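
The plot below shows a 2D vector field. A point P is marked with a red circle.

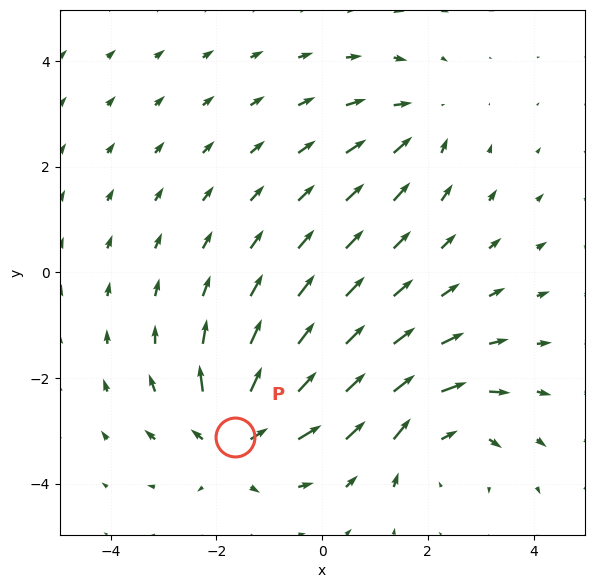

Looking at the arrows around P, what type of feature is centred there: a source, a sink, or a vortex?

At P (-1.7, -3.1) the arrows spread outward. Divergence about +6, curl ≈0 — positive divergence with near-zero curl is a source.

source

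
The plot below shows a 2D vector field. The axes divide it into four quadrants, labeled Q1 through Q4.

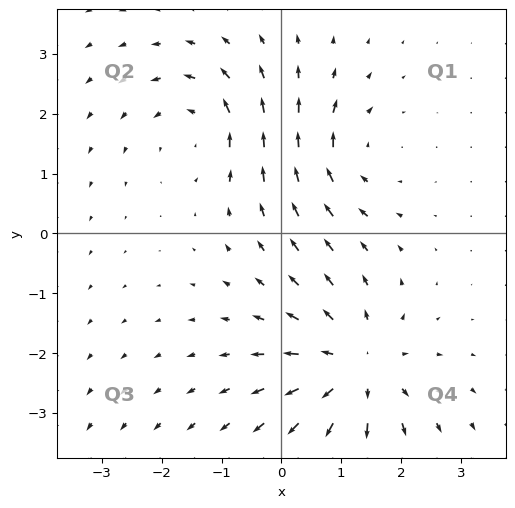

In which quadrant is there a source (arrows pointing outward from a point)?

Q4

The source sits at approximately (1.2, -2.2), which lies in quadrant Q4. The divergence there is about +5, positive as expected for a source.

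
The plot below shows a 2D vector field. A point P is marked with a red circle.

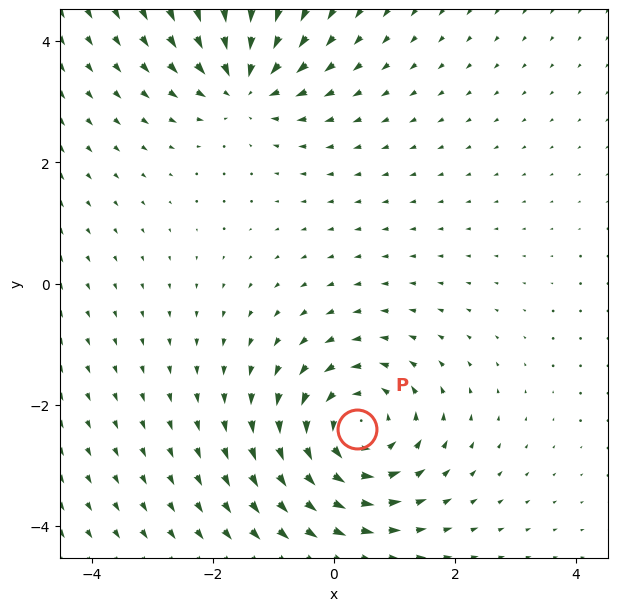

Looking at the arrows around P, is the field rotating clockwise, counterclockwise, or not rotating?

Near P at (0.4, -2.4) the arrows circulate counterclockwise. The curl (z-component) there is about +4; positive curl means counterclockwise rotation.

counterclockwise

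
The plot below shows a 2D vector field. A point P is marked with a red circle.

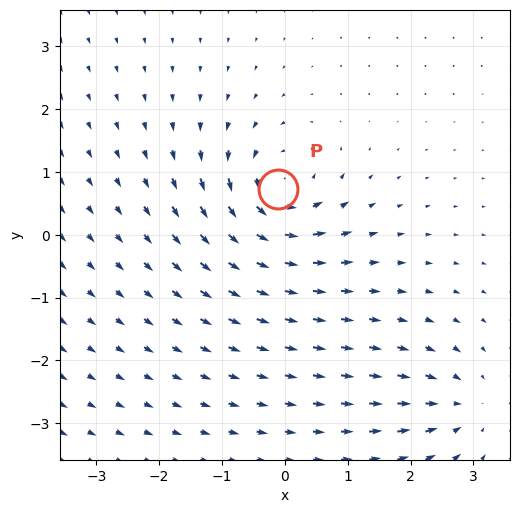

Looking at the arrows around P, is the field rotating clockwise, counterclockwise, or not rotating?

counterclockwise

Near P at (-0.1, 0.7) the arrows circulate counterclockwise. The curl (z-component) there is about +6; positive curl means counterclockwise rotation.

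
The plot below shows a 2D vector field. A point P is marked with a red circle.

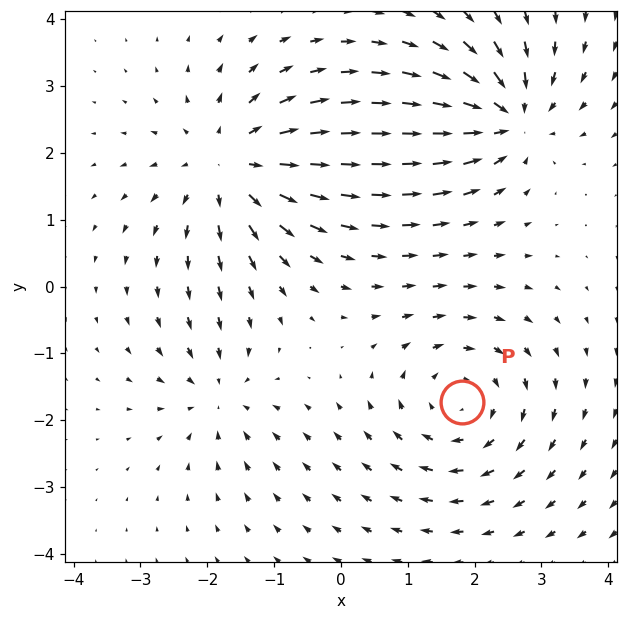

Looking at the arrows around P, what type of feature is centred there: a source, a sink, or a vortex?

At P (1.8, -1.7) the arrows circulate clockwise. Divergence ≈0, curl about -4 — near-zero divergence with nonzero curl is a vortex.

vortex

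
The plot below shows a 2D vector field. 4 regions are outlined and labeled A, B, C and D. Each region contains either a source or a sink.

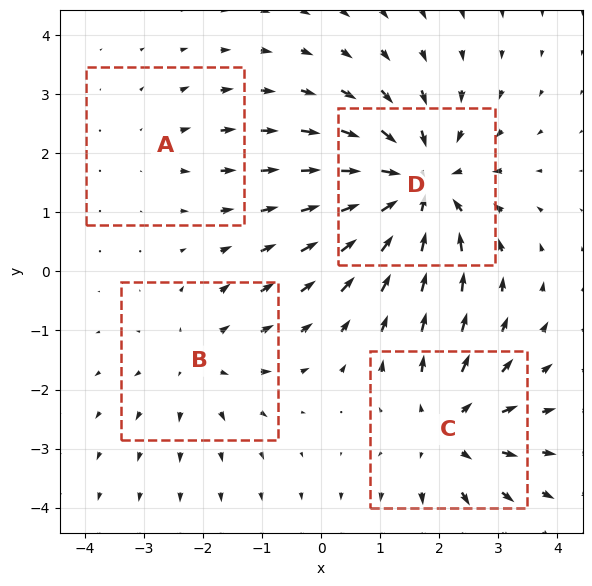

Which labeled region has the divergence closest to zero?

A

Divergence at each region's feature centre — A: about +2, B: about +3, C: about +4, D: about -6. Region A is closest to zero.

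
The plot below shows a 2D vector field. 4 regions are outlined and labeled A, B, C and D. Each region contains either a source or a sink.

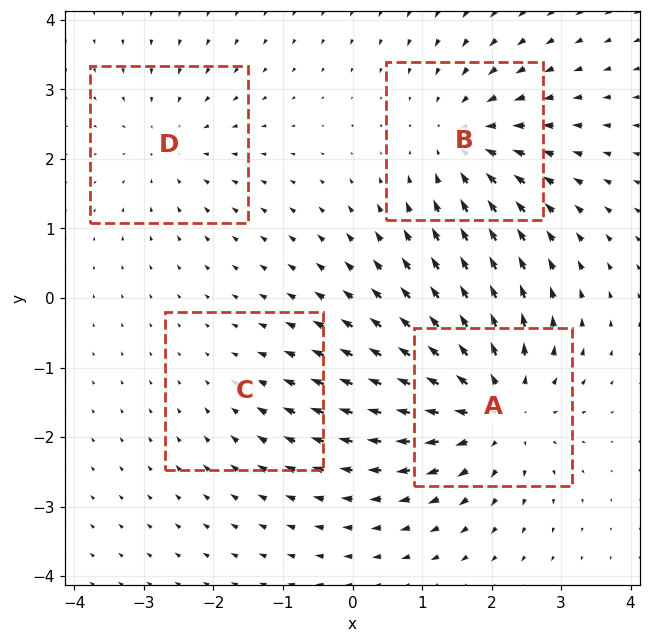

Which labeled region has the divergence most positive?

A

Divergence at each region's feature centre — A: about +6, B: about -5, C: about -2, D: about -3. Region A is most positive.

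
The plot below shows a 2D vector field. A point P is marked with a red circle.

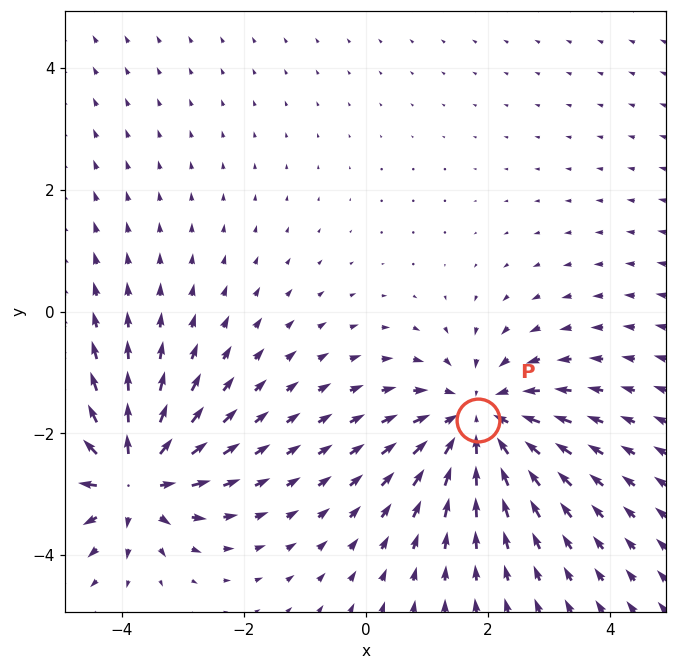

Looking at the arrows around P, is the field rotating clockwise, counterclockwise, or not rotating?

Near P at (1.8, -1.8) the arrows show no circulation. The curl there is ≈0.

not rotating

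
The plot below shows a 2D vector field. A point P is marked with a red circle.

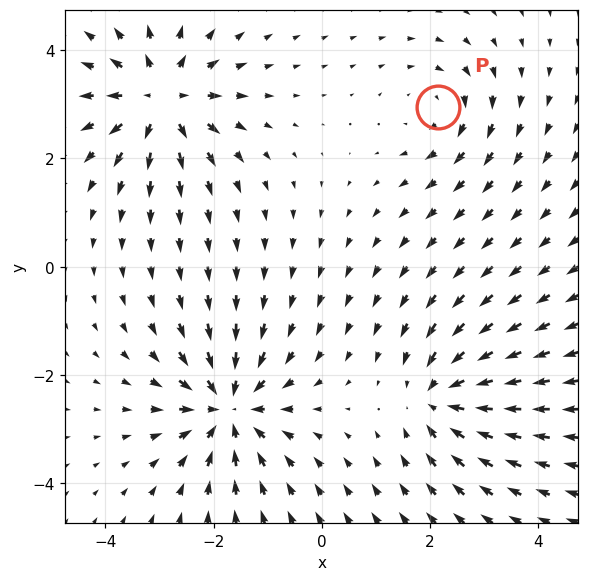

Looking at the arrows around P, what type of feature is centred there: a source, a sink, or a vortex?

vortex

At P (2.1, 3.0) the arrows circulate clockwise. Divergence ≈0, curl about -3 — near-zero divergence with nonzero curl is a vortex.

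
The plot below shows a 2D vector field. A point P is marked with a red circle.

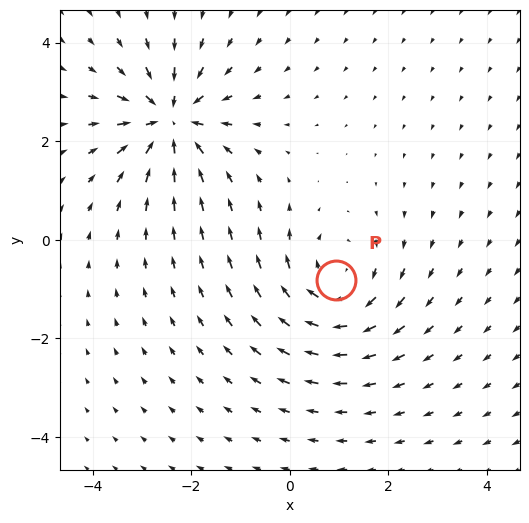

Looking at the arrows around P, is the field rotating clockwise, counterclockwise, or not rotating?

clockwise

Near P at (0.9, -0.8) the arrows circulate clockwise. The curl (z-component) there is about -4; negative curl means clockwise rotation.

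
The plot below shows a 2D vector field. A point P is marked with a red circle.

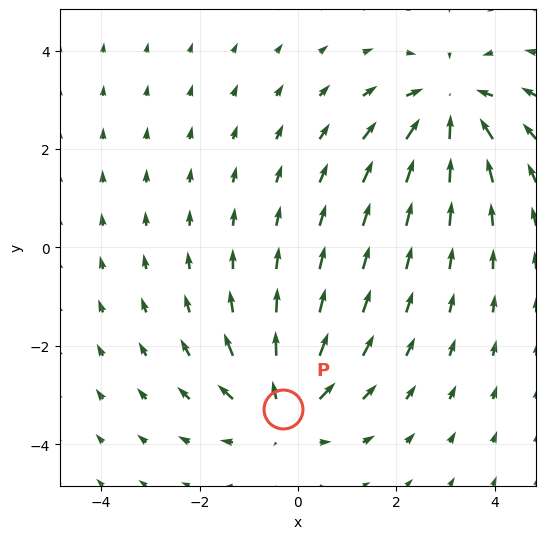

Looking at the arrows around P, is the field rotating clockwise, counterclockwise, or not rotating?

not rotating

Near P at (-0.3, -3.3) the arrows show no circulation. The curl there is ≈0.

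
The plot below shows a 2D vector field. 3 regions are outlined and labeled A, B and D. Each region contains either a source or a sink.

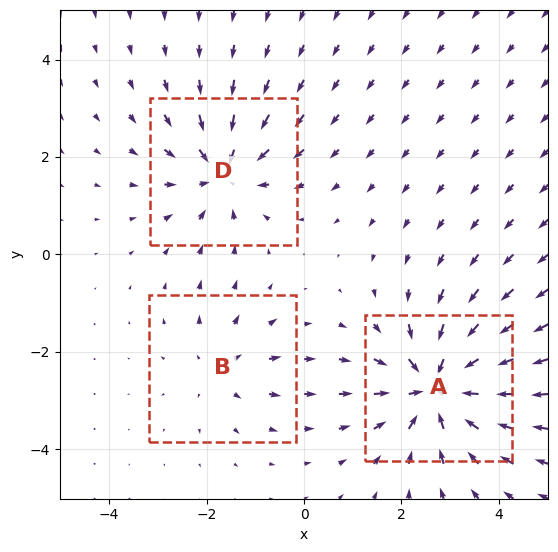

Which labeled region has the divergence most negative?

Divergence at each region's feature centre — A: about -5, B: about +2, D: about -4. Region A is most negative.

A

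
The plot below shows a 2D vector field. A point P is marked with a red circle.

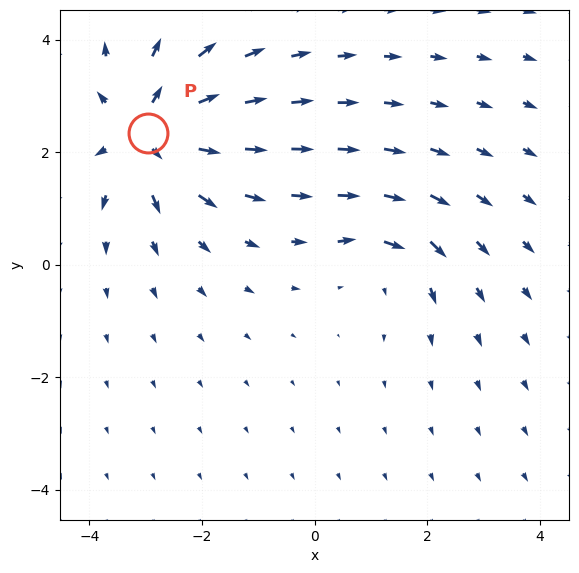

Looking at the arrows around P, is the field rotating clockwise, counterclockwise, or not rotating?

not rotating

Near P at (-3.0, 2.3) the arrows show no circulation. The curl there is ≈0.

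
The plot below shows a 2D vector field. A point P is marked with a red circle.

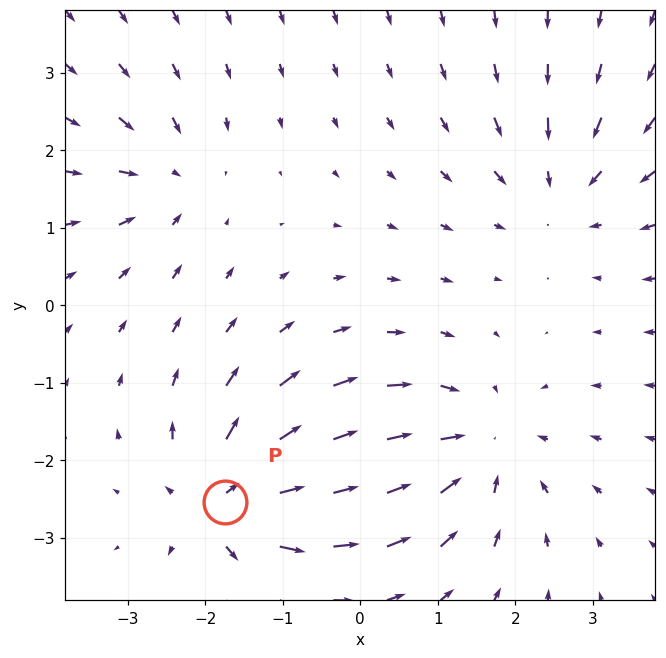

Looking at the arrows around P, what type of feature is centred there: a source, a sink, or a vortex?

At P (-1.7, -2.5) the arrows spread outward. Divergence about +6, curl ≈0 — positive divergence with near-zero curl is a source.

source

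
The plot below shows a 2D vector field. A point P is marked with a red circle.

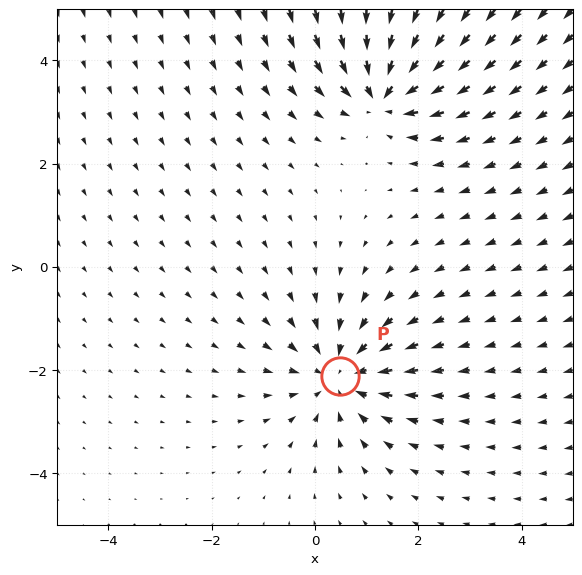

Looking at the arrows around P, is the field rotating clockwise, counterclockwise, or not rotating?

Near P at (0.5, -2.1) the arrows show no circulation. The curl there is ≈0.

not rotating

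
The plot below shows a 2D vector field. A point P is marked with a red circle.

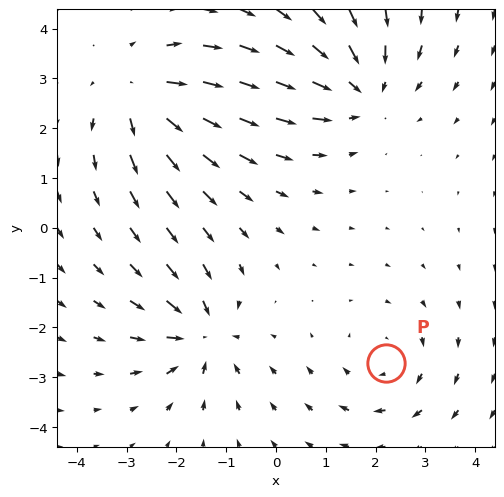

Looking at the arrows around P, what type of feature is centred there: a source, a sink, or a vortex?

At P (2.2, -2.7) the arrows circulate clockwise. Divergence ≈0, curl about -3 — near-zero divergence with nonzero curl is a vortex.

vortex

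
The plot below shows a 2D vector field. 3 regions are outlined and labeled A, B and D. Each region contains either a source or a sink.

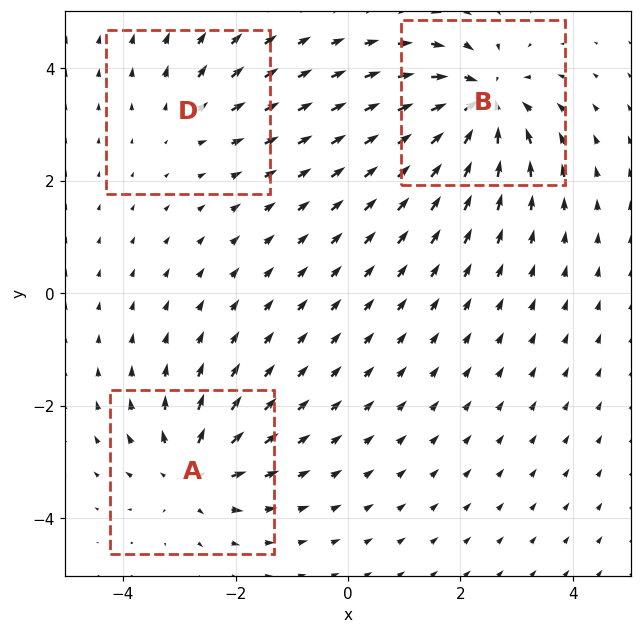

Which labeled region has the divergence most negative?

Divergence at each region's feature centre — A: about +4, B: about -6, D: about +2. Region B is most negative.

B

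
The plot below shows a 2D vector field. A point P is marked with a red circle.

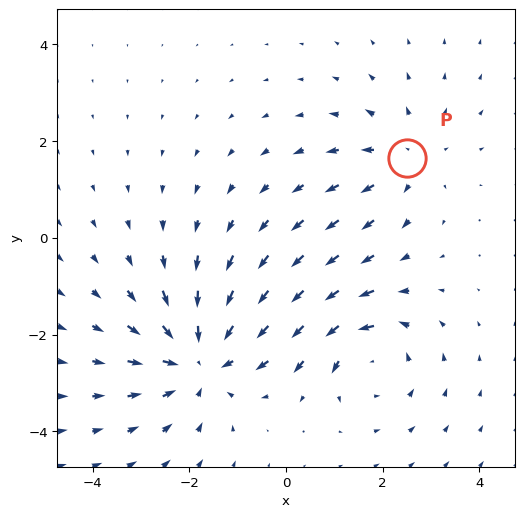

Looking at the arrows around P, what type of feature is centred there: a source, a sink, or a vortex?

source

At P (2.5, 1.7) the arrows spread outward. Divergence about +3, curl ≈0 — positive divergence with near-zero curl is a source.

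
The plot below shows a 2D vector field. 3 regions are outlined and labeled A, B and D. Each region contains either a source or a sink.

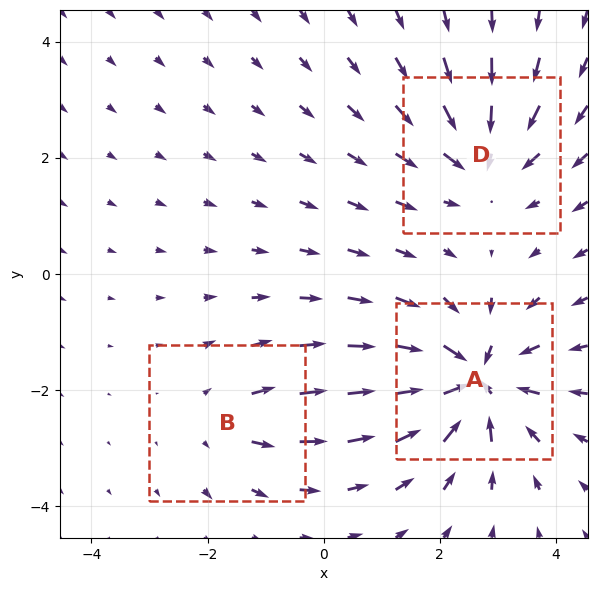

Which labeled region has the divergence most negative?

Divergence at each region's feature centre — A: about -6, B: about +2, D: about -4. Region A is most negative.

A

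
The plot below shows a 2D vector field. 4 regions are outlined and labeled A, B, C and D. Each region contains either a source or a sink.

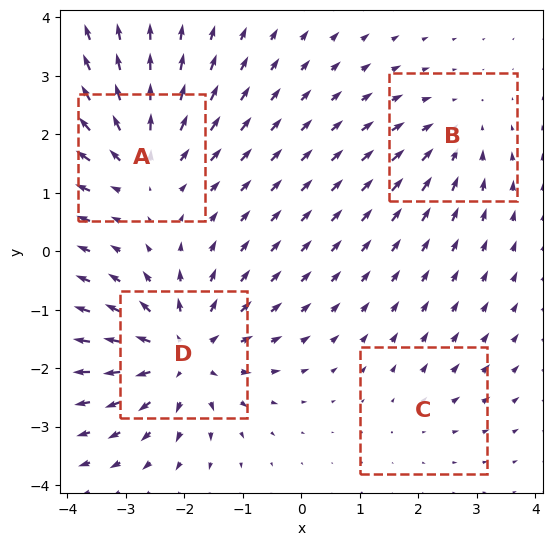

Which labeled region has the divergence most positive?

Divergence at each region's feature centre — A: about +5, B: about -4, C: about +2, D: about +7. Region D is most positive.

D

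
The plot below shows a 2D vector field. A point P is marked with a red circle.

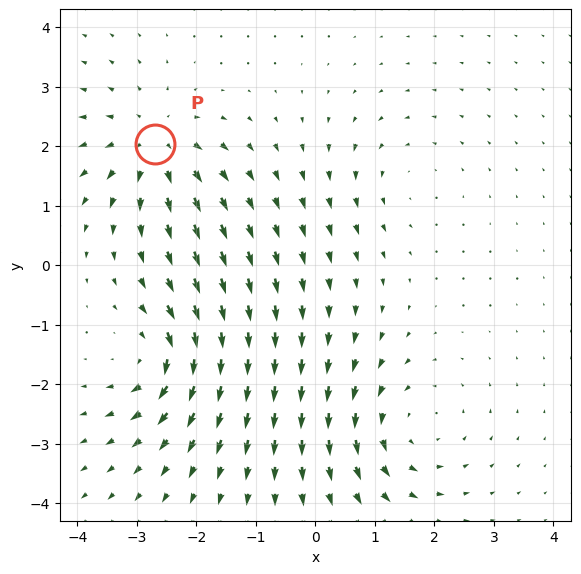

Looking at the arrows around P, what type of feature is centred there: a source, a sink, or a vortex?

At P (-2.7, 2.0) the arrows spread outward. Divergence about +5, curl ≈0 — positive divergence with near-zero curl is a source.

source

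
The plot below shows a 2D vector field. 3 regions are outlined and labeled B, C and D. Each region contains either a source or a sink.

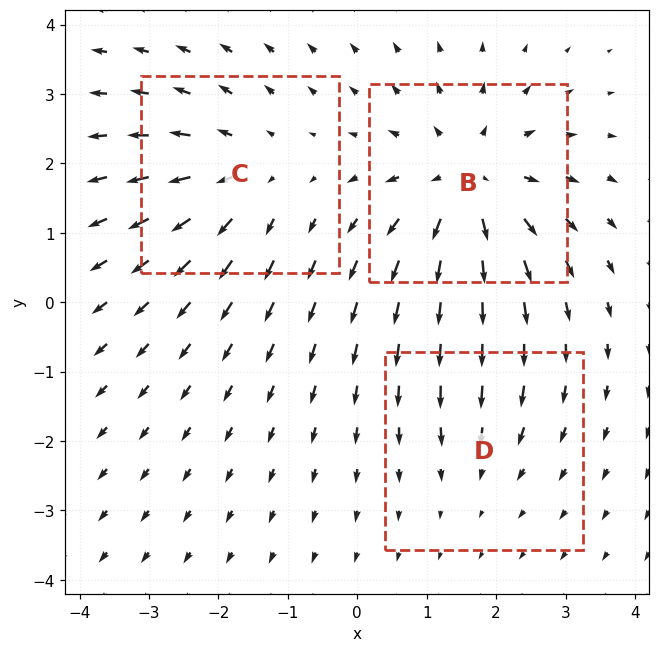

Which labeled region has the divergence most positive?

Divergence at each region's feature centre — B: about +5, C: about +3, D: about -2. Region B is most positive.

B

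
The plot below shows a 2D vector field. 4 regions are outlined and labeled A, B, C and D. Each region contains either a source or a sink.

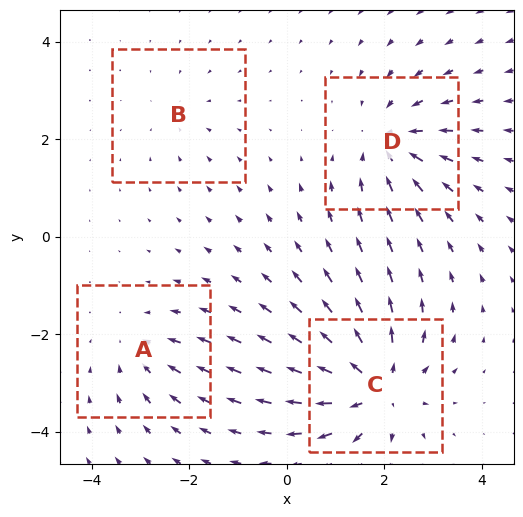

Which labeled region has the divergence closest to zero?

Divergence at each region's feature centre — A: about -3, B: about -2, C: about +7, D: about -5. Region B is closest to zero.

B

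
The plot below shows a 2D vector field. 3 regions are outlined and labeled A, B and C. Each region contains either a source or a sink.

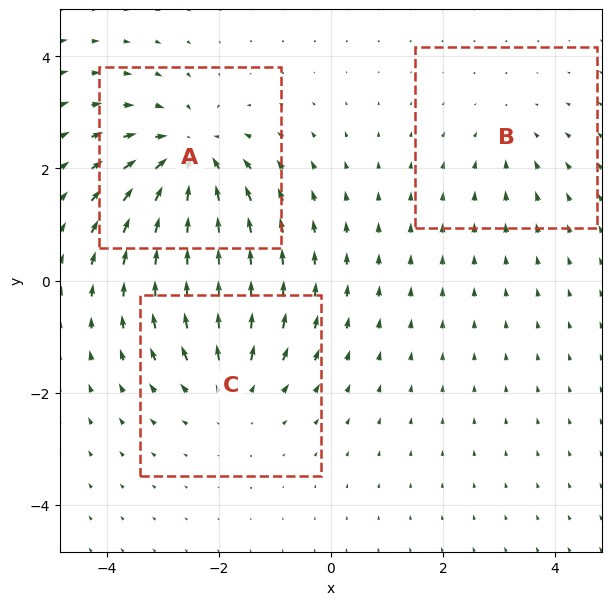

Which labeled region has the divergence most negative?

A

Divergence at each region's feature centre — A: about -5, B: about -2, C: about +3. Region A is most negative.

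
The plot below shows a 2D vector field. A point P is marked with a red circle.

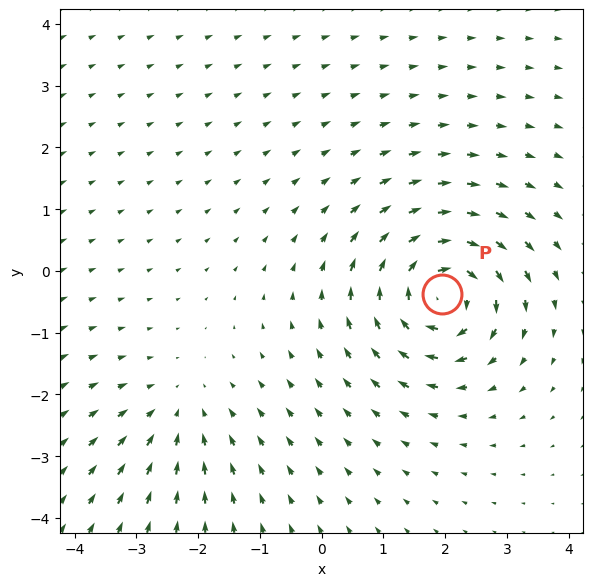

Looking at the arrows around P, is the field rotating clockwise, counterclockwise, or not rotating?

Near P at (1.9, -0.4) the arrows circulate clockwise. The curl (z-component) there is about -7; negative curl means clockwise rotation.

clockwise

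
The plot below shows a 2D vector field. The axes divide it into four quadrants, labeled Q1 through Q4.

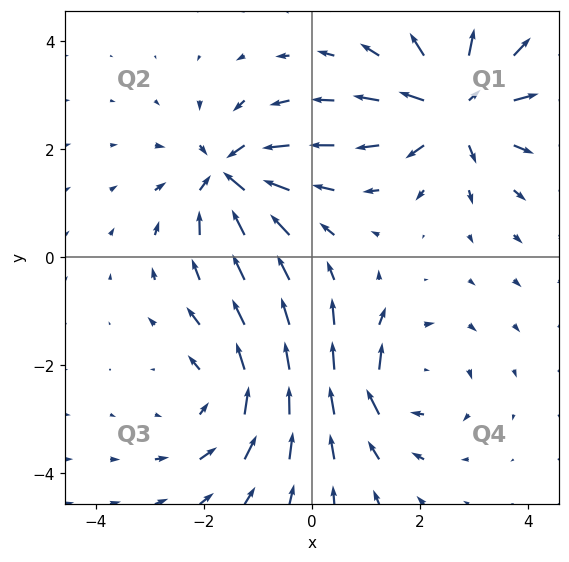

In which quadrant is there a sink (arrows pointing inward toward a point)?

Q2

The sink sits at approximately (-1.5, 1.5), which lies in quadrant Q2. The divergence there is about -6, negative as expected for a sink.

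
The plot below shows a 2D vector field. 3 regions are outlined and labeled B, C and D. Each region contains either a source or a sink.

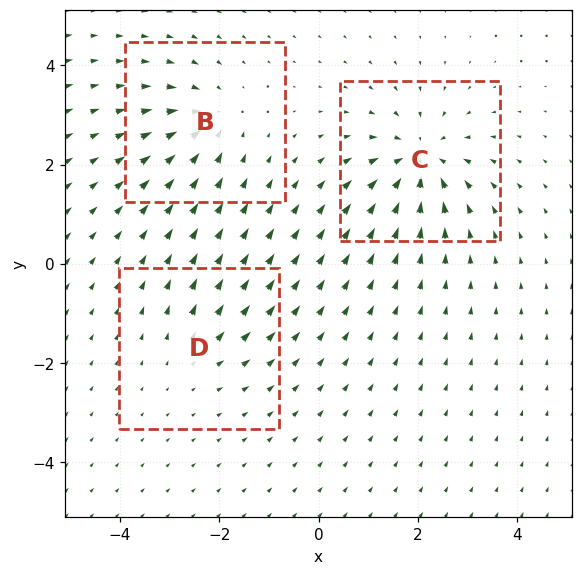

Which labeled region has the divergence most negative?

Divergence at each region's feature centre — B: about -4, C: about -5, D: about +2. Region C is most negative.

C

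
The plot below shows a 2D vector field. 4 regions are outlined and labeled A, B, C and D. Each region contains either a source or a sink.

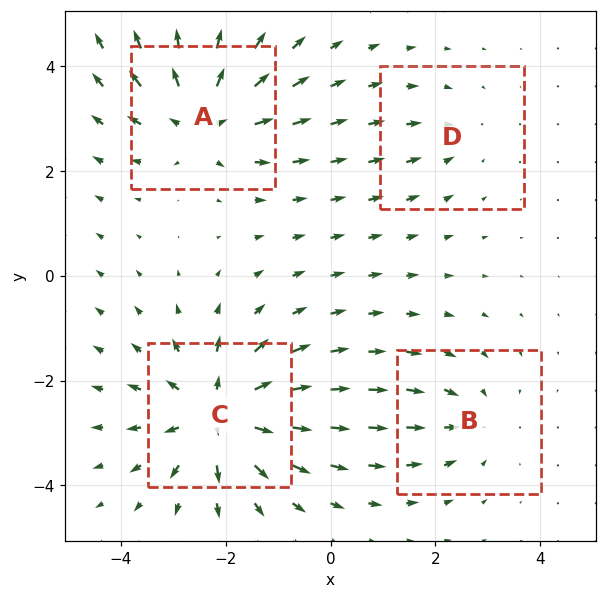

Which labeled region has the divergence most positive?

C

Divergence at each region's feature centre — A: about +5, B: about -3, C: about +6, D: about -2. Region C is most positive.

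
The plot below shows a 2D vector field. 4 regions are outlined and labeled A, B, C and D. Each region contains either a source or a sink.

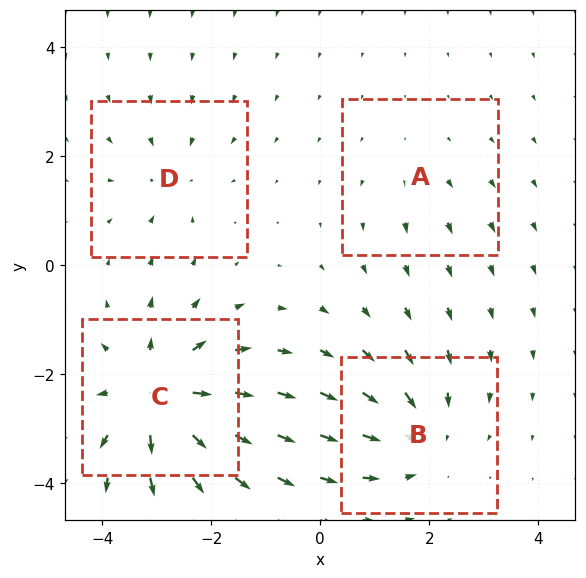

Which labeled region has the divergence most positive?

C

Divergence at each region's feature centre — A: about +2, B: about -5, C: about +7, D: about -3. Region C is most positive.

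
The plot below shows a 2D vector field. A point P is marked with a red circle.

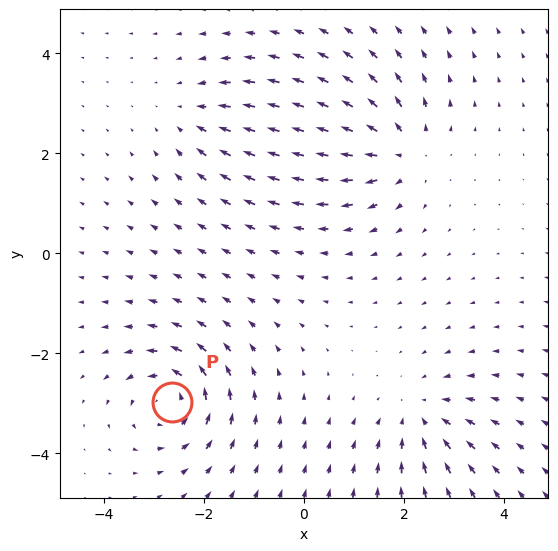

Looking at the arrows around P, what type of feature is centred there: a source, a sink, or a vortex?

At P (-2.6, -3.0) the arrows circulate counterclockwise. Divergence ≈0, curl about +5 — near-zero divergence with nonzero curl is a vortex.

vortex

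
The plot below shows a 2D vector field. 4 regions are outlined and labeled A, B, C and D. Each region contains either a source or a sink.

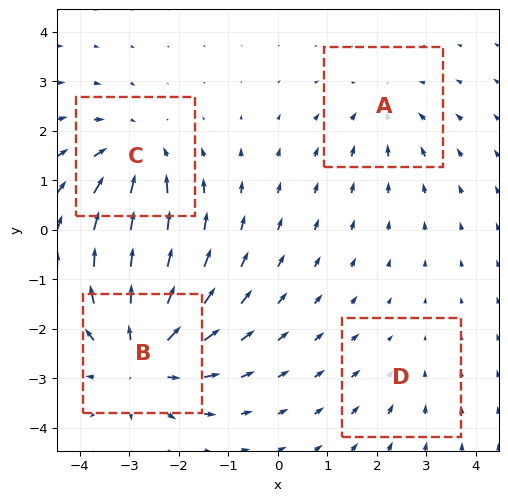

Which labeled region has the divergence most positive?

B

Divergence at each region's feature centre — A: about -3, B: about +6, C: about -4, D: about -2. Region B is most positive.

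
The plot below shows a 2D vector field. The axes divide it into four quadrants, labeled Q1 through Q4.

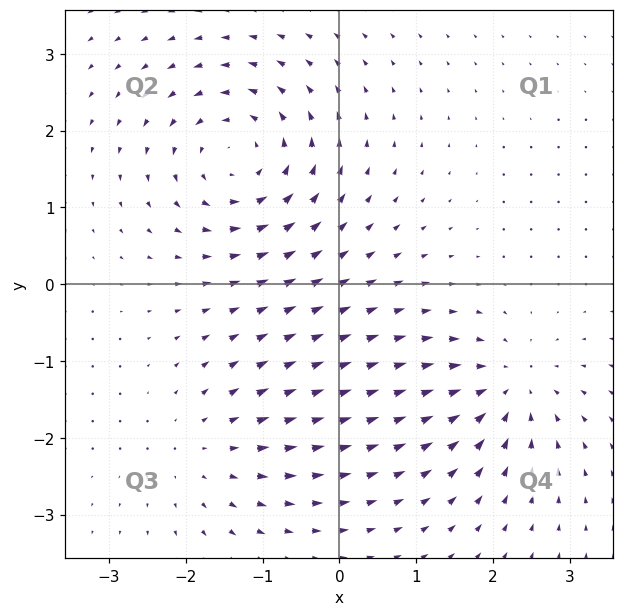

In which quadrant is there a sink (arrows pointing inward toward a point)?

The sink sits at approximately (2.2, -1.4), which lies in quadrant Q4. The divergence there is about -5, negative as expected for a sink.

Q4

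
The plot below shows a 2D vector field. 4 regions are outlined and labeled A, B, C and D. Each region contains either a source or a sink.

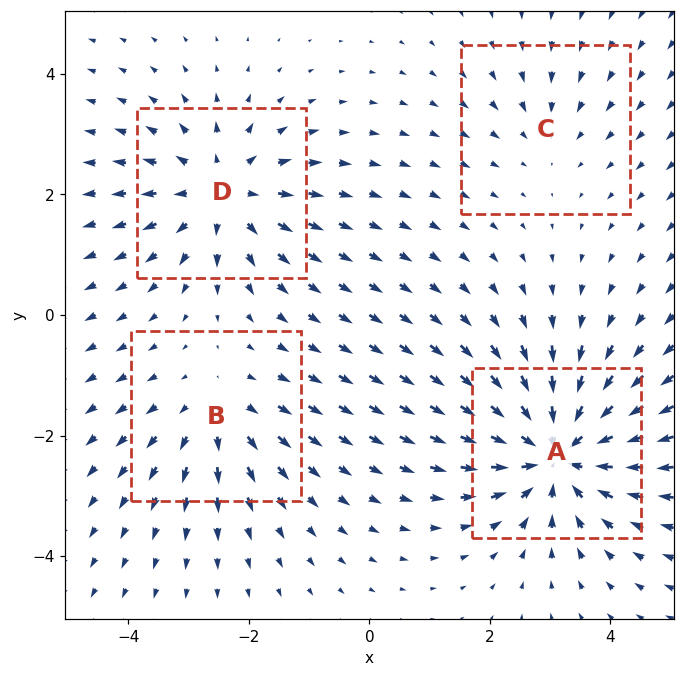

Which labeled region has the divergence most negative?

A

Divergence at each region's feature centre — A: about -7, B: about +3, C: about -2, D: about +5. Region A is most negative.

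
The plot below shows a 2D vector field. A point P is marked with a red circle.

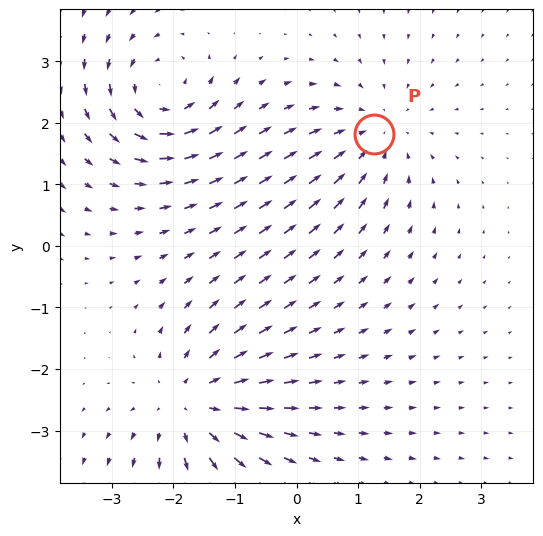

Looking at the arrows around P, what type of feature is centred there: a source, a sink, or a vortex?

At P (1.3, 1.8) the arrows converge inward. Divergence about -3, curl ≈0 — negative divergence with near-zero curl is a sink.

sink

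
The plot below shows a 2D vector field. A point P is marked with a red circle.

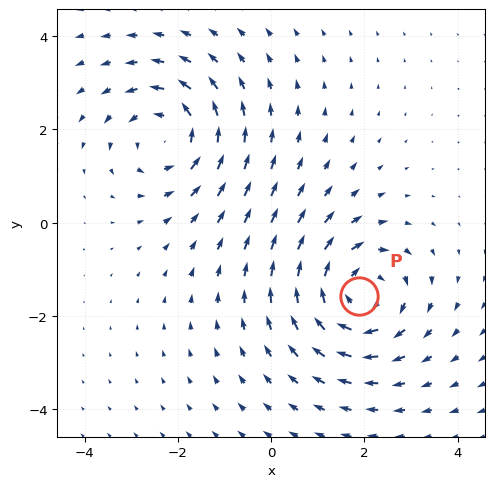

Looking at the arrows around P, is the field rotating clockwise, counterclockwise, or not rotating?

Near P at (1.9, -1.6) the arrows circulate clockwise. The curl (z-component) there is about -4; negative curl means clockwise rotation.

clockwise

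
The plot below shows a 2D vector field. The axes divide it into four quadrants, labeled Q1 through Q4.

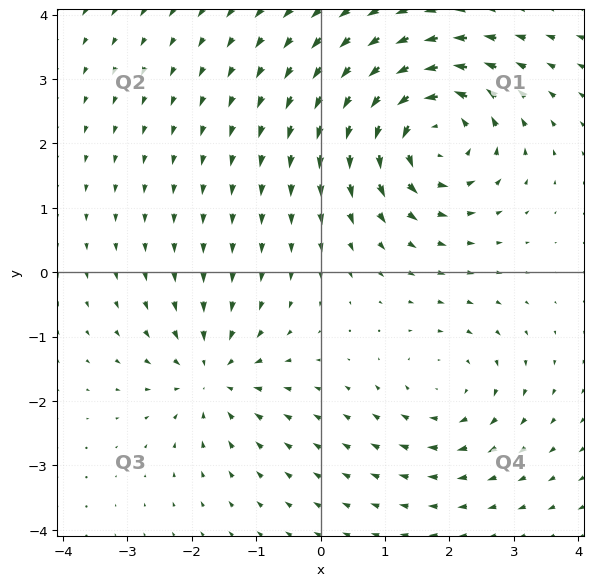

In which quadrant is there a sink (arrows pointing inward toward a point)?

The sink sits at approximately (-1.7, -1.6), which lies in quadrant Q3. The divergence there is about -4, negative as expected for a sink.

Q3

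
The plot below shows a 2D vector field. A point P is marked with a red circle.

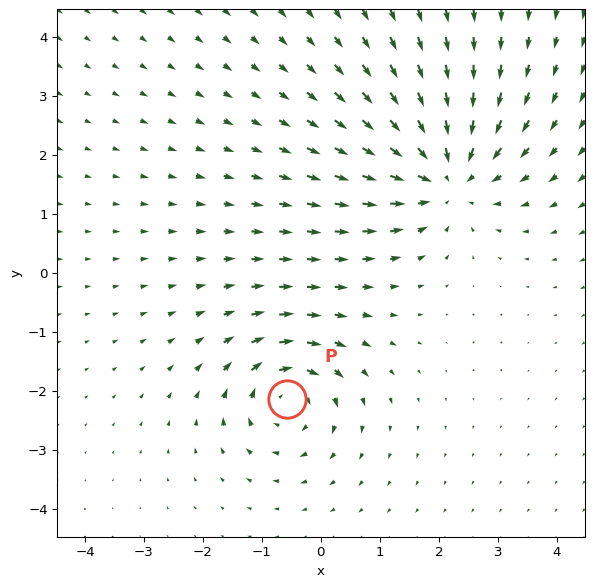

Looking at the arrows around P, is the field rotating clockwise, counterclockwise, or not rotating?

Near P at (-0.6, -2.1) the arrows circulate clockwise. The curl (z-component) there is about -5; negative curl means clockwise rotation.

clockwise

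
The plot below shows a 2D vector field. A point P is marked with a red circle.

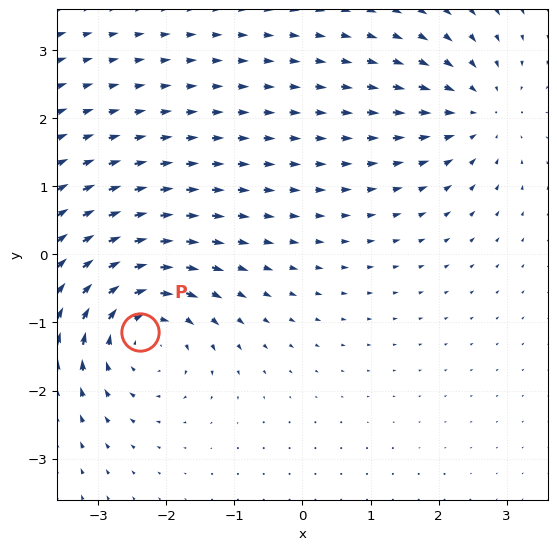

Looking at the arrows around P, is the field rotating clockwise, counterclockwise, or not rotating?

clockwise

Near P at (-2.4, -1.1) the arrows circulate clockwise. The curl (z-component) there is about -5; negative curl means clockwise rotation.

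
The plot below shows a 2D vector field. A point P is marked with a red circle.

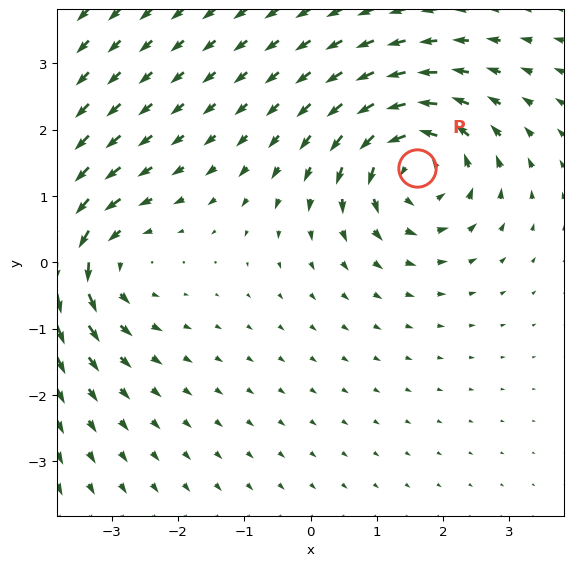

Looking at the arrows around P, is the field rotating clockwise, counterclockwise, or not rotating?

counterclockwise

Near P at (1.6, 1.4) the arrows circulate counterclockwise. The curl (z-component) there is about +6; positive curl means counterclockwise rotation.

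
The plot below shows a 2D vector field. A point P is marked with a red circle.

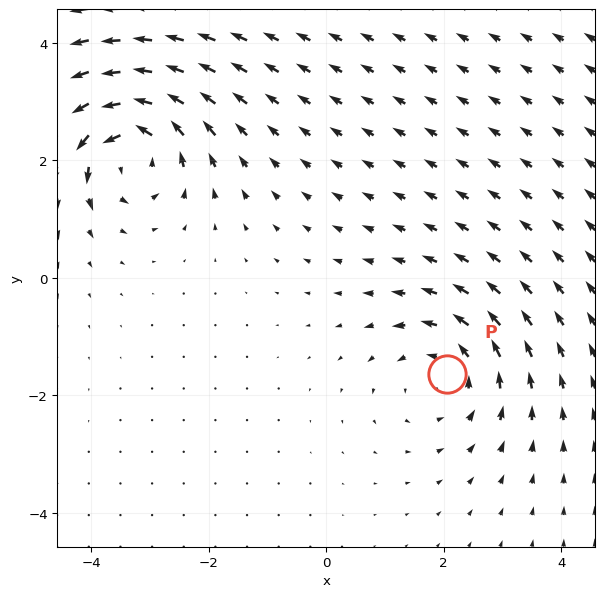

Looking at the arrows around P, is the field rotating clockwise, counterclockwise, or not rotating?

Near P at (2.1, -1.6) the arrows circulate counterclockwise. The curl (z-component) there is about +4; positive curl means counterclockwise rotation.

counterclockwise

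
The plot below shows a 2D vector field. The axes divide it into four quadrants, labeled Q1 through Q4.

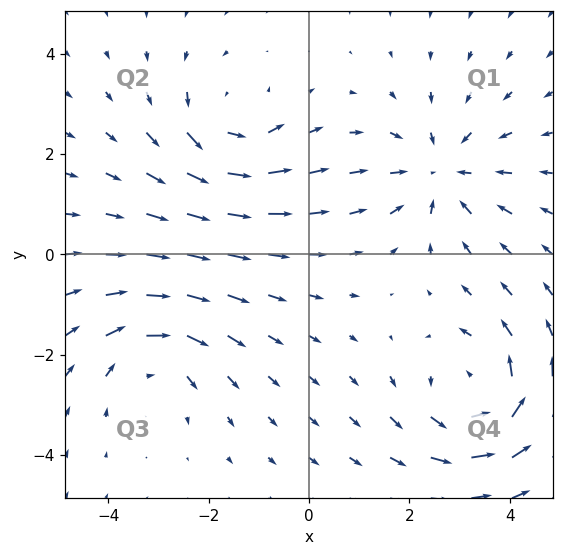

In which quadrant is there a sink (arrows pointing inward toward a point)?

The sink sits at approximately (2.6, 1.6), which lies in quadrant Q1. The divergence there is about -3, negative as expected for a sink.

Q1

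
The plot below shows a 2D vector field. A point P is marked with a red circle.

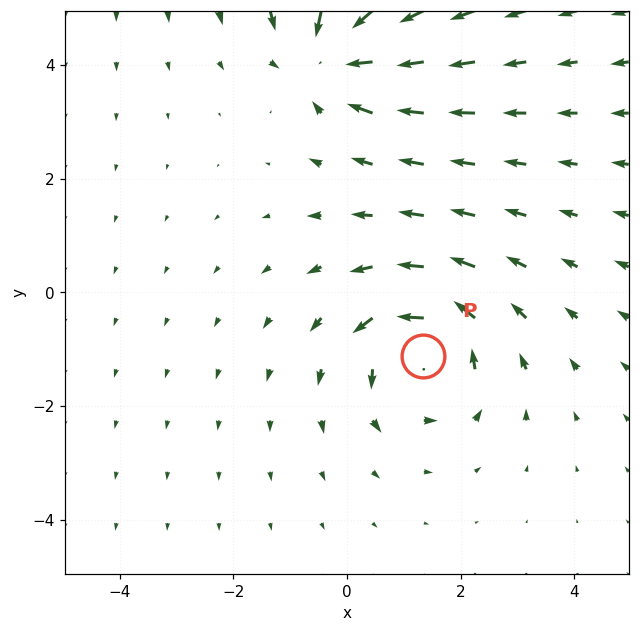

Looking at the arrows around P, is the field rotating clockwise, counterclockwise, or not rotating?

Near P at (1.3, -1.1) the arrows circulate counterclockwise. The curl (z-component) there is about +5; positive curl means counterclockwise rotation.

counterclockwise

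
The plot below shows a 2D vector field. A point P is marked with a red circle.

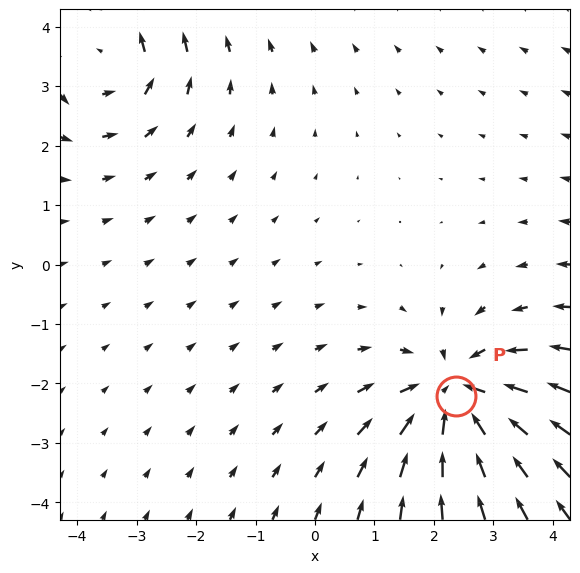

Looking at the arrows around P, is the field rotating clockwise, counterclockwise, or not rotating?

Near P at (2.4, -2.2) the arrows show no circulation. The curl there is ≈0.

not rotating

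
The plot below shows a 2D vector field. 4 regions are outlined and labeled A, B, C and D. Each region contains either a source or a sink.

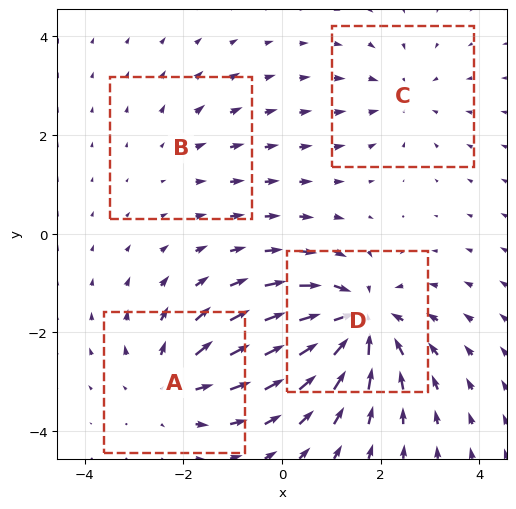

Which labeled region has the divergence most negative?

Divergence at each region's feature centre — A: about +4, B: about +2, C: about -3, D: about -7. Region D is most negative.

D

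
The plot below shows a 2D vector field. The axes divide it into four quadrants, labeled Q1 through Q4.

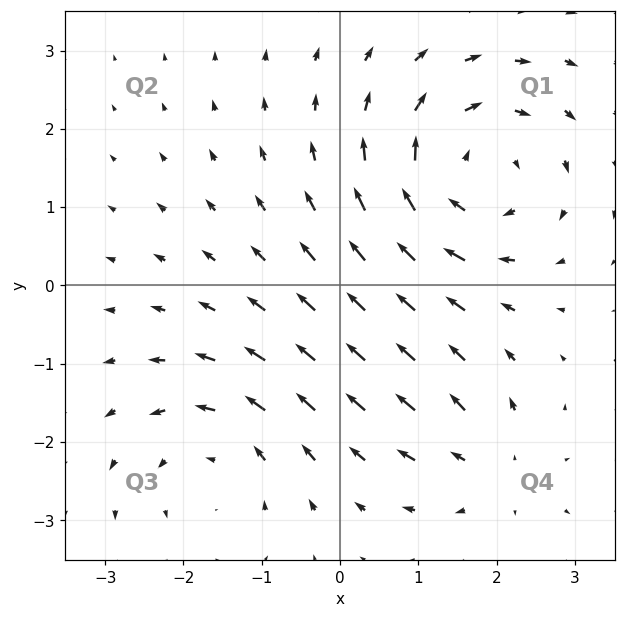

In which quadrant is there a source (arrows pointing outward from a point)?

The source sits at approximately (1.9, -2.3), which lies in quadrant Q4. The divergence there is about +3, positive as expected for a source.

Q4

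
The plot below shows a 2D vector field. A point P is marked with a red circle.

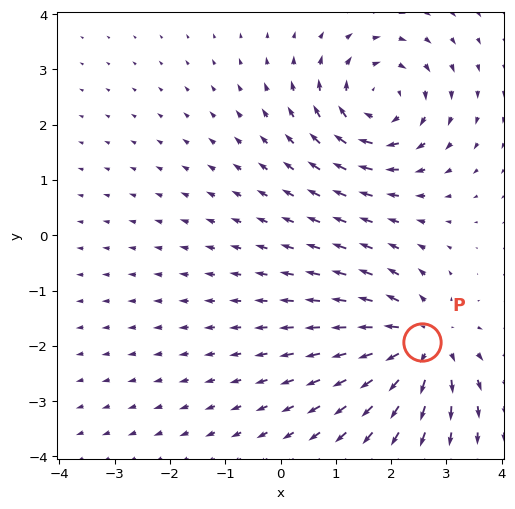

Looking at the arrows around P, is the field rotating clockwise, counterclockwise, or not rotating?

not rotating

Near P at (2.5, -1.9) the arrows show no circulation. The curl there is ≈0.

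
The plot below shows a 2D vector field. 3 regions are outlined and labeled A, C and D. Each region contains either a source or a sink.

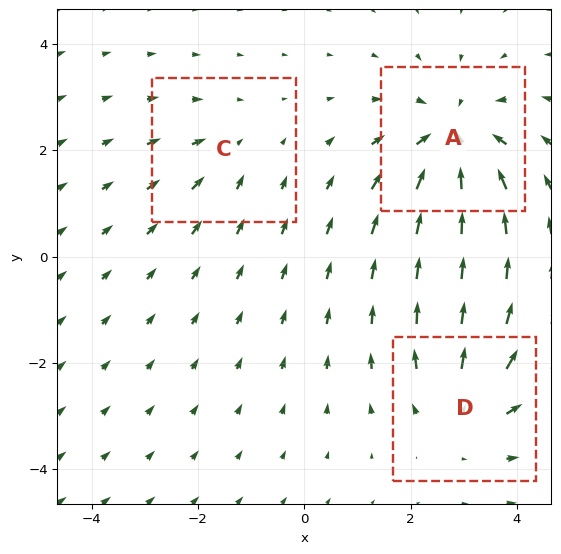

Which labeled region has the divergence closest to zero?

Divergence at each region's feature centre — A: about -4, C: about -2, D: about +3. Region C is closest to zero.

C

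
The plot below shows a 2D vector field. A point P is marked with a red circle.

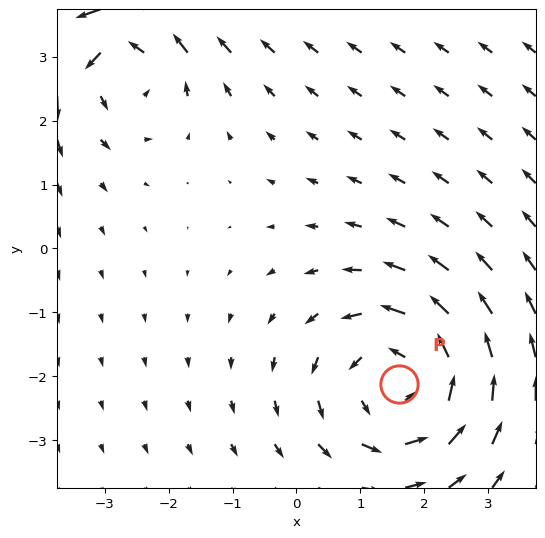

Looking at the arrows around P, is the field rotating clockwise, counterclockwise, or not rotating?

counterclockwise

Near P at (1.6, -2.1) the arrows circulate counterclockwise. The curl (z-component) there is about +4; positive curl means counterclockwise rotation.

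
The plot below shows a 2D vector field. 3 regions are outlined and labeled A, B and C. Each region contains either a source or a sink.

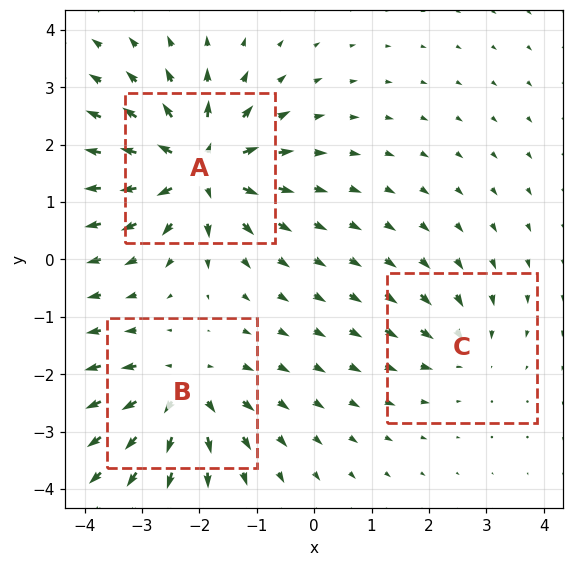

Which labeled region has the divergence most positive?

Divergence at each region's feature centre — A: about +6, B: about +4, C: about -2. Region A is most positive.

A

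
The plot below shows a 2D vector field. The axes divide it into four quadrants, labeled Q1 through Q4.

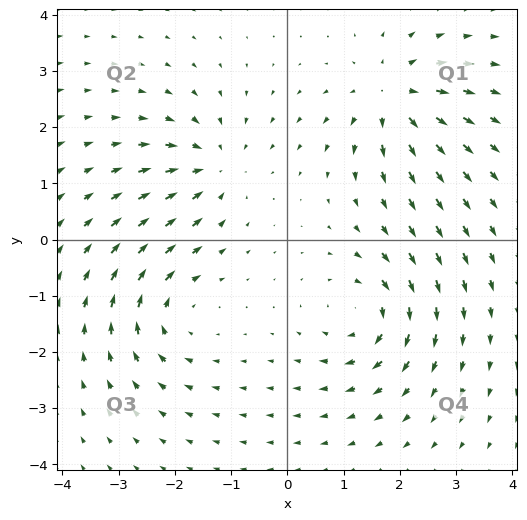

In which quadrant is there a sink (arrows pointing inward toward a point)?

The sink sits at approximately (-1.3, 1.3), which lies in quadrant Q2. The divergence there is about -5, negative as expected for a sink.

Q2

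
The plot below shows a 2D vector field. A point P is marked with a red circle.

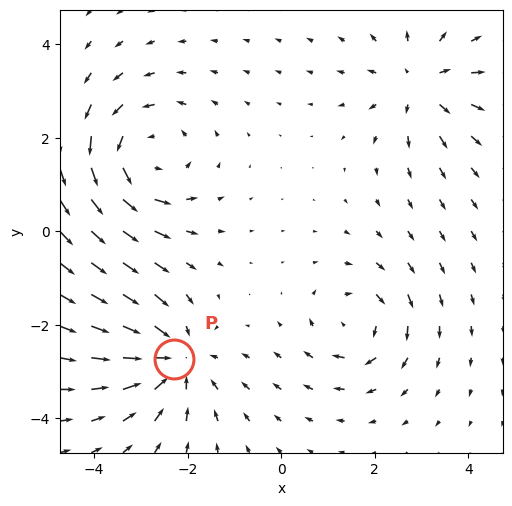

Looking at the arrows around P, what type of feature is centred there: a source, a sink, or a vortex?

At P (-2.3, -2.7) the arrows converge inward. Divergence about -4, curl ≈0 — negative divergence with near-zero curl is a sink.

sink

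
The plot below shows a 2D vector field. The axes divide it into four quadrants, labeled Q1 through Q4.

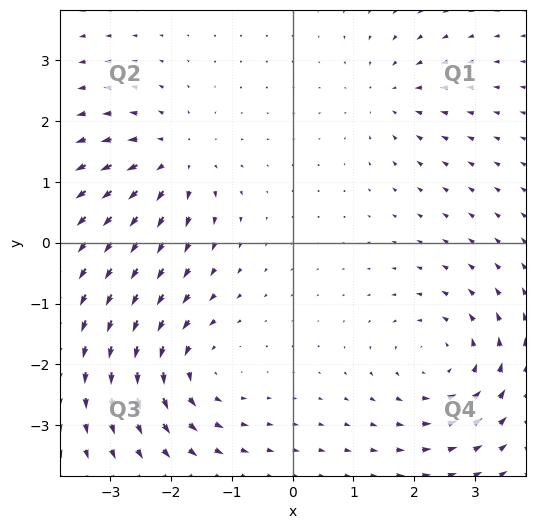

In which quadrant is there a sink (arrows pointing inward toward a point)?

Q1

The sink sits at approximately (1.6, 2.4), which lies in quadrant Q1. The divergence there is about -3, negative as expected for a sink.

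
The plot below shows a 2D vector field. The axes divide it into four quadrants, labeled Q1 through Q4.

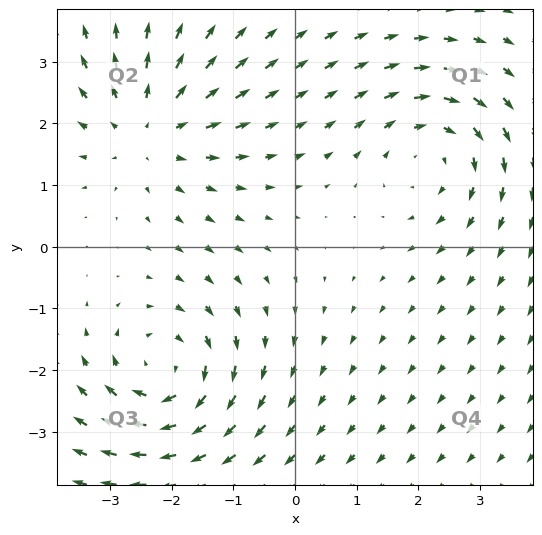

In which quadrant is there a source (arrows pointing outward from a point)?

Q2

The source sits at approximately (-2.4, 1.9), which lies in quadrant Q2. The divergence there is about +4, positive as expected for a source.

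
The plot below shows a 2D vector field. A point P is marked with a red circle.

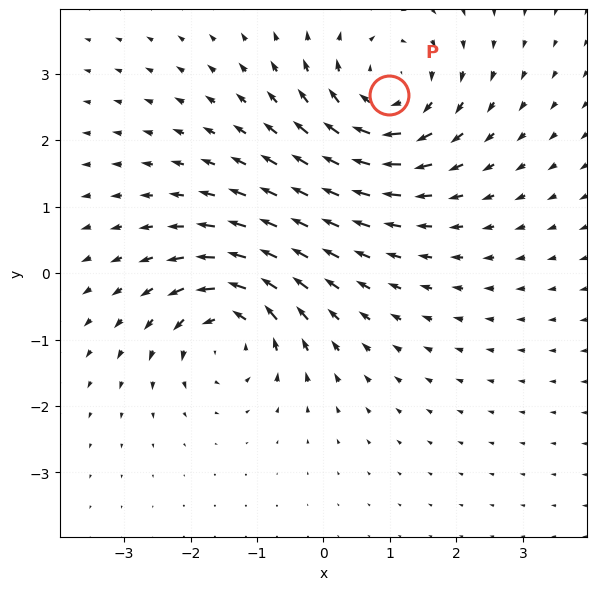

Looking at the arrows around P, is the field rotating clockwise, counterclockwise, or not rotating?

Near P at (1.0, 2.7) the arrows circulate clockwise. The curl (z-component) there is about -4; negative curl means clockwise rotation.

clockwise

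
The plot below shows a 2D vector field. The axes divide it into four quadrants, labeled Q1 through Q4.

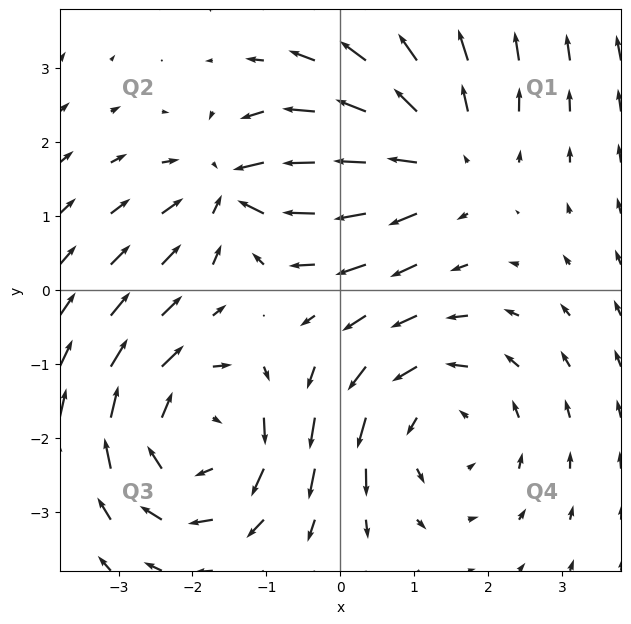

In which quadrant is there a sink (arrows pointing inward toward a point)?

The sink sits at approximately (-1.4, 1.4), which lies in quadrant Q2. The divergence there is about -4, negative as expected for a sink.

Q2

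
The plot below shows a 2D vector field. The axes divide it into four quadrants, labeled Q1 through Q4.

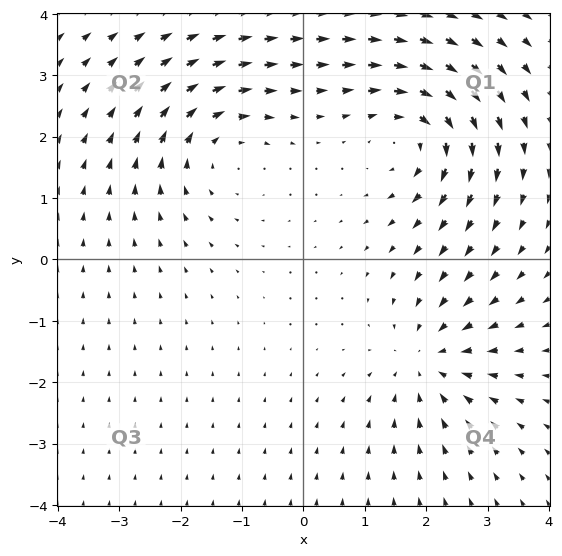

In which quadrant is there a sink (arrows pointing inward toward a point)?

Q4

The sink sits at approximately (2.0, -1.6), which lies in quadrant Q4. The divergence there is about -4, negative as expected for a sink.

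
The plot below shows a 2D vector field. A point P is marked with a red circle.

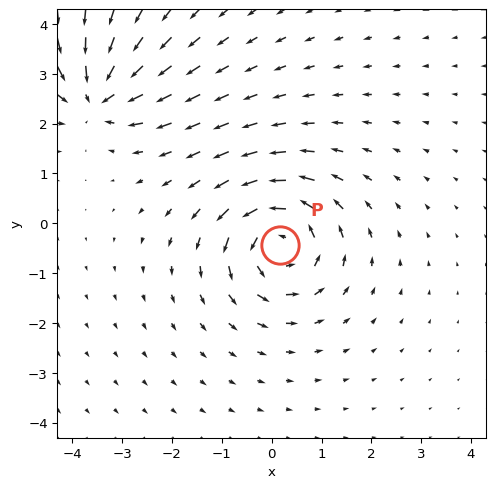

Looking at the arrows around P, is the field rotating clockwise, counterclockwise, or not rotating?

counterclockwise

Near P at (0.2, -0.4) the arrows circulate counterclockwise. The curl (z-component) there is about +5; positive curl means counterclockwise rotation.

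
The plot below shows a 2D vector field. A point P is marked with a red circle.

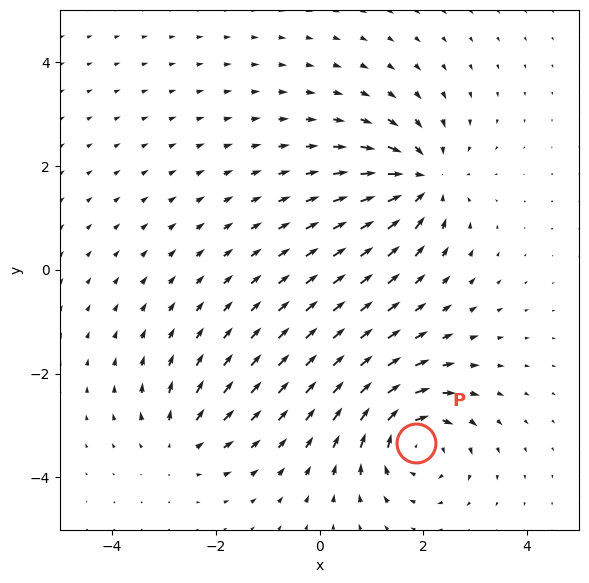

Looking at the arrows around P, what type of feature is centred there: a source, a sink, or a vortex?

At P (1.9, -3.3) the arrows circulate clockwise. Divergence ≈0, curl about -6 — near-zero divergence with nonzero curl is a vortex.

vortex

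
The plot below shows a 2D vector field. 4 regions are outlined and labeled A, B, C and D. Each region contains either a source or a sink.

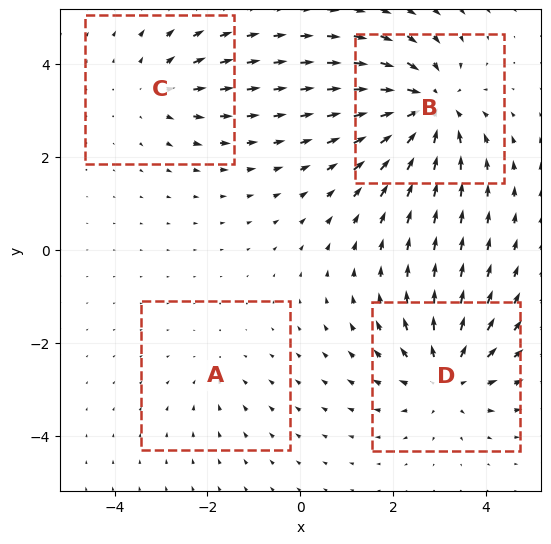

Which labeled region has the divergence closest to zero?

A

Divergence at each region's feature centre — A: about -2, B: about -6, C: about +3, D: about +5. Region A is closest to zero.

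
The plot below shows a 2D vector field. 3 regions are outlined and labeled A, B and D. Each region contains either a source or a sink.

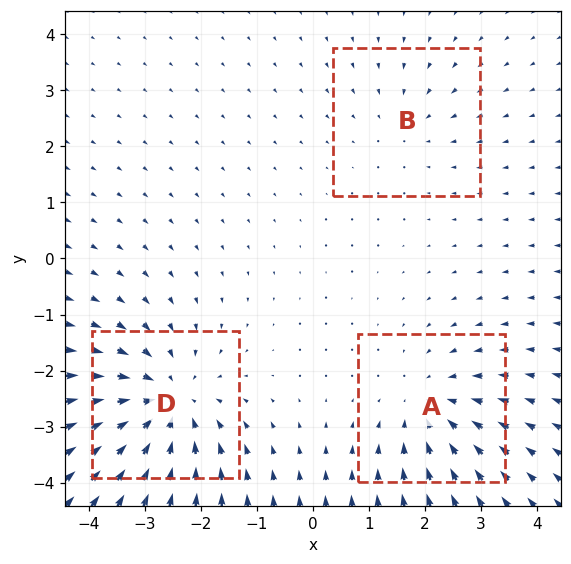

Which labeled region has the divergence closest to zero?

Divergence at each region's feature centre — A: about -3, B: about -2, D: about -4. Region B is closest to zero.

B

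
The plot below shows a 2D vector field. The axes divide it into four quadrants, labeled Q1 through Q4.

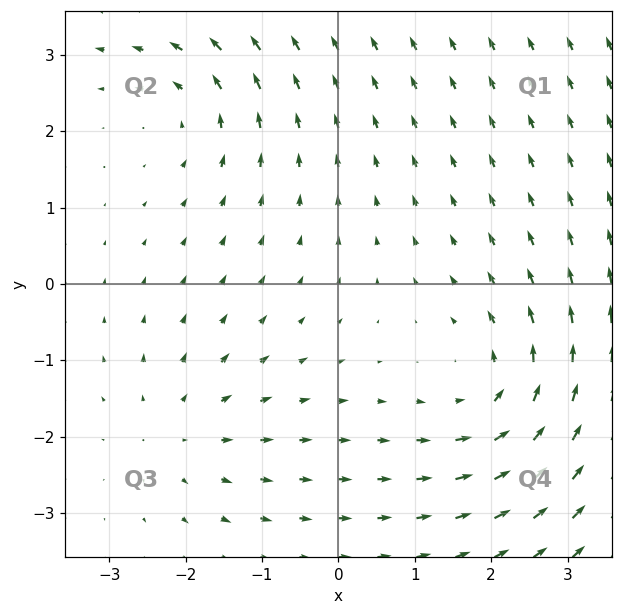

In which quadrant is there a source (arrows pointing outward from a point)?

Q3

The source sits at approximately (-2.1, -1.9), which lies in quadrant Q3. The divergence there is about +3, positive as expected for a source.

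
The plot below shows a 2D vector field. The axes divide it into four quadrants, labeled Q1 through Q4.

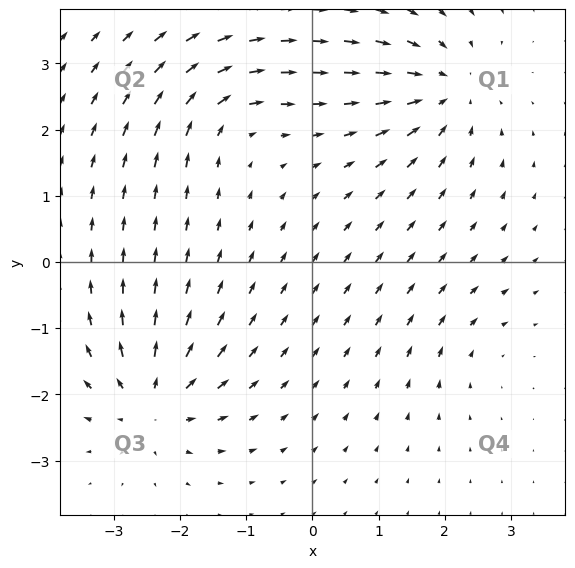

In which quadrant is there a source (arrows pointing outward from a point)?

The source sits at approximately (-2.4, -2.1), which lies in quadrant Q3. The divergence there is about +7, positive as expected for a source.

Q3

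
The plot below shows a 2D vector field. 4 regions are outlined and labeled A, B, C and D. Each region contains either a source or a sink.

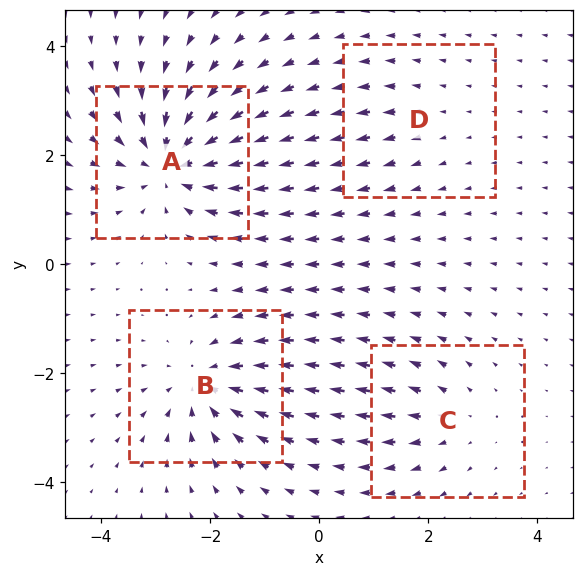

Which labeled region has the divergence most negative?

Divergence at each region's feature centre — A: about -7, B: about -6, C: about +3, D: about +2. Region A is most negative.

A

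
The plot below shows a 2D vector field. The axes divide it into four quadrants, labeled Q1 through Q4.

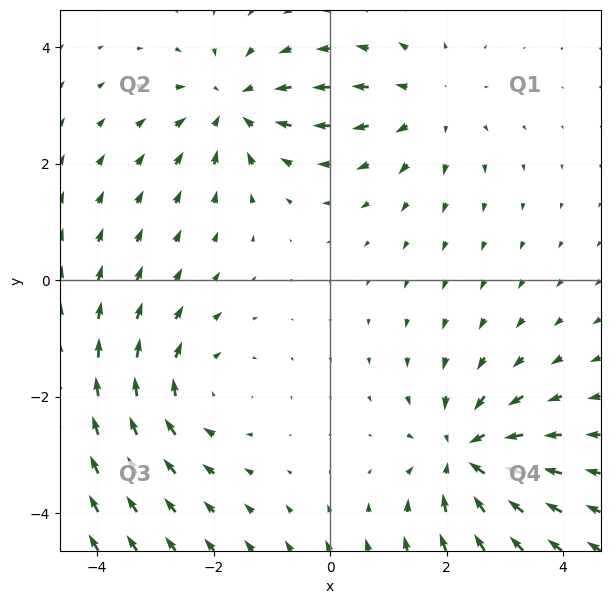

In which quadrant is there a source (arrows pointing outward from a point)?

The source sits at approximately (1.7, 3.0), which lies in quadrant Q1. The divergence there is about +3, positive as expected for a source.

Q1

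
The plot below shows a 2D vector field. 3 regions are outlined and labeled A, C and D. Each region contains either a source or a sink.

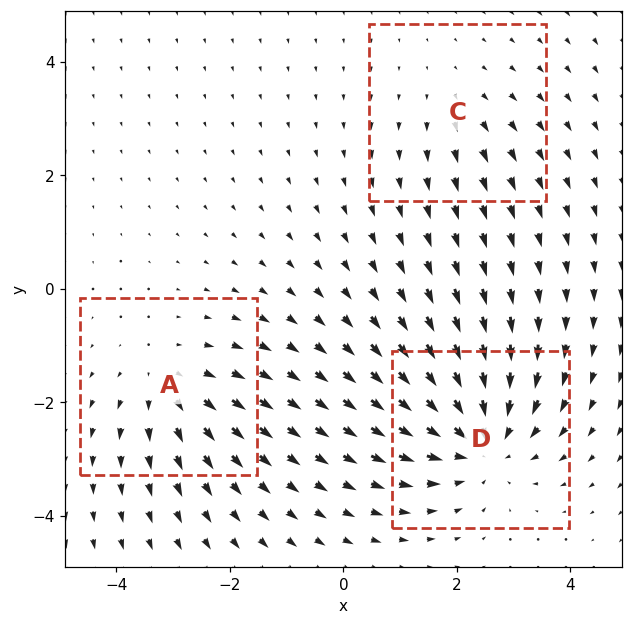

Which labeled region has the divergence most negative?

D

Divergence at each region's feature centre — A: about +3, C: about +2, D: about -5. Region D is most negative.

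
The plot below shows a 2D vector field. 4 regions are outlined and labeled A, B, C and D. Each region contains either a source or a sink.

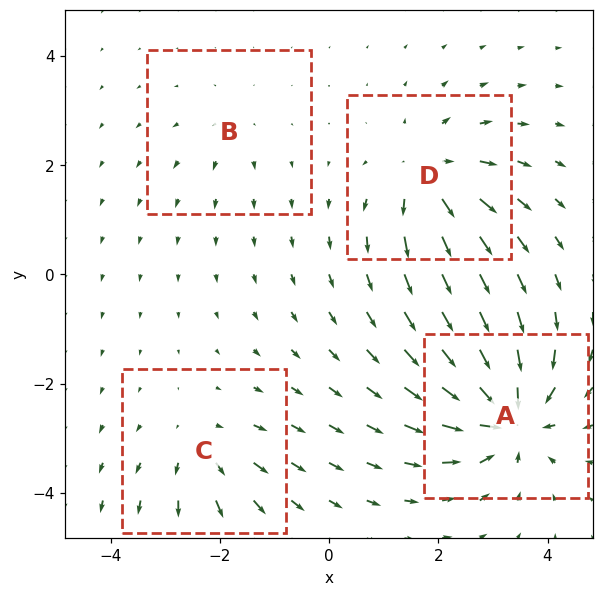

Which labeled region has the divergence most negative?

Divergence at each region's feature centre — A: about -9, B: about +2, C: about +4, D: about +6. Region A is most negative.

A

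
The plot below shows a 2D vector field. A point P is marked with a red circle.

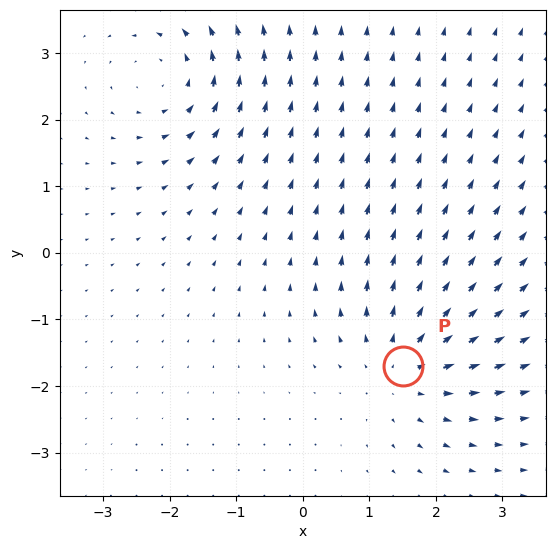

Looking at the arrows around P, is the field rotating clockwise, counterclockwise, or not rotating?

not rotating

Near P at (1.5, -1.7) the arrows show no circulation. The curl there is ≈0.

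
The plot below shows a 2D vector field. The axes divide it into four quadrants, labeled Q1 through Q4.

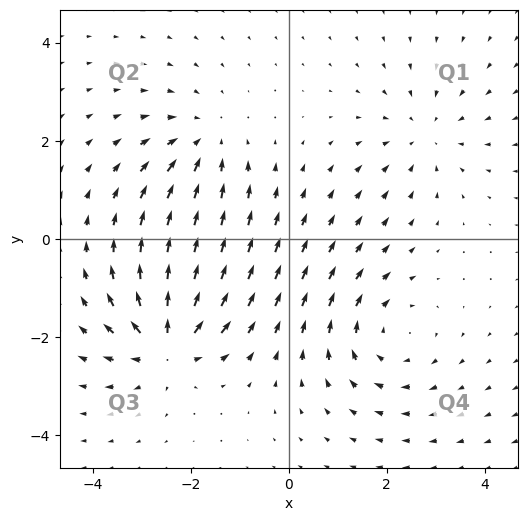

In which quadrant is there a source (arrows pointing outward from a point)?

Q3

The source sits at approximately (-2.5, -2.2), which lies in quadrant Q3. The divergence there is about +6, positive as expected for a source.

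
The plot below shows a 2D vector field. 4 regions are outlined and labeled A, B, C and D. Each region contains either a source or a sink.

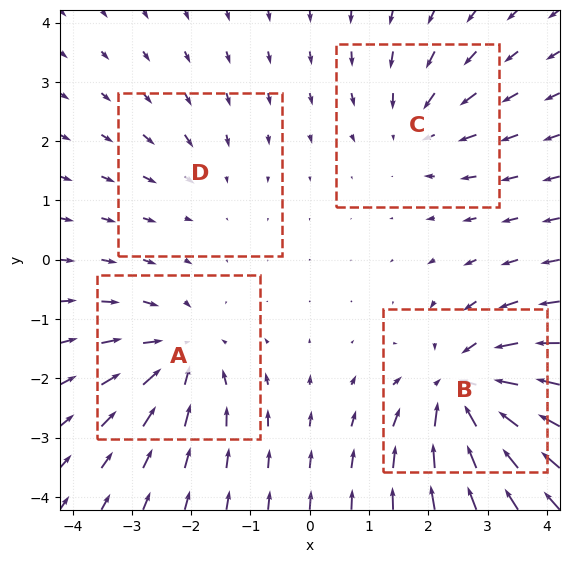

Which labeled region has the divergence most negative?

Divergence at each region's feature centre — A: about -5, B: about -7, C: about -4, D: about -2. Region B is most negative.

B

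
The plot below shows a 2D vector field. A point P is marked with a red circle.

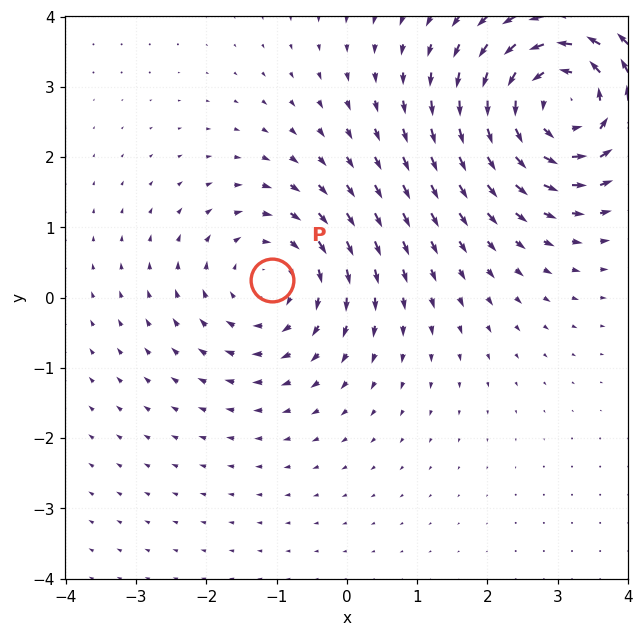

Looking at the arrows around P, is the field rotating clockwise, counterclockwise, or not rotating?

Near P at (-1.1, 0.3) the arrows circulate clockwise. The curl (z-component) there is about -2; negative curl means clockwise rotation.

clockwise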